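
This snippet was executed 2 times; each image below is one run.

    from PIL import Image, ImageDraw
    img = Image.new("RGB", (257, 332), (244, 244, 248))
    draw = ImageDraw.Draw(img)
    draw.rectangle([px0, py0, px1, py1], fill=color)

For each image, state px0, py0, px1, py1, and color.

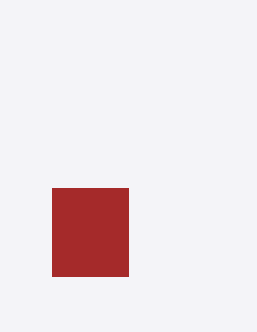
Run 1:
px0 = 52; py0 = 188; px1 = 128; py1 = 276; color = 'brown'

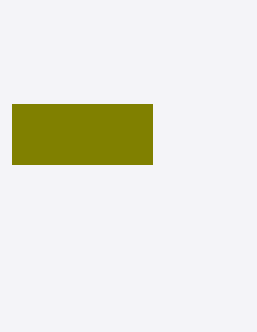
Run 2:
px0 = 12
py0 = 104
px1 = 152
py1 = 164
color = 'olive'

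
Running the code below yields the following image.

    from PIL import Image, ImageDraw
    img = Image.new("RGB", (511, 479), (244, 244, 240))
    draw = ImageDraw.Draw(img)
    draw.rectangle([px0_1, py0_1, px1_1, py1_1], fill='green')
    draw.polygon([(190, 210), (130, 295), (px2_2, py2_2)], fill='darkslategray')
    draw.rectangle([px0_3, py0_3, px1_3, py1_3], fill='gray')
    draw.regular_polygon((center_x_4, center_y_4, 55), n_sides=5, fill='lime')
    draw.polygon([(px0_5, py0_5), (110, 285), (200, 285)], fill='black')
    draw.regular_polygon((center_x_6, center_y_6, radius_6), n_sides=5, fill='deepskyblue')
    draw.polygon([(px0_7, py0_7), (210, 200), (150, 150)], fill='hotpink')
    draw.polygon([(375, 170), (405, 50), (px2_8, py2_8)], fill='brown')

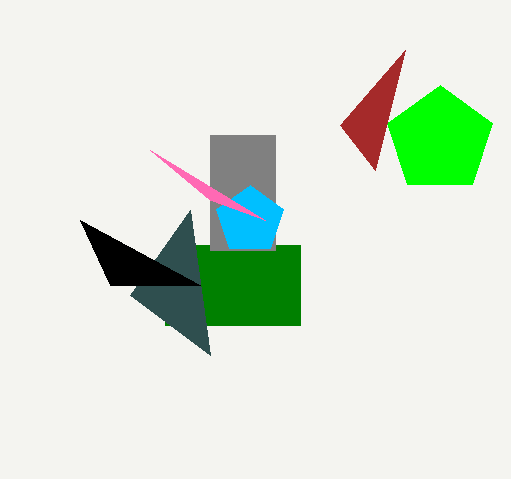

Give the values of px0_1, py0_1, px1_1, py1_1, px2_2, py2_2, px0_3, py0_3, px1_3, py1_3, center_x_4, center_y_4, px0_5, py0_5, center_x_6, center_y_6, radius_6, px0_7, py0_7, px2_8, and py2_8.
px0_1 = 165; py0_1 = 245; px1_1 = 300; py1_1 = 325; px2_2 = 210; py2_2 = 355; px0_3 = 210; py0_3 = 135; px1_3 = 275; py1_3 = 250; center_x_4 = 440; center_y_4 = 140; px0_5 = 80; py0_5 = 220; center_x_6 = 250; center_y_6 = 220; radius_6 = 35; px0_7 = 265; py0_7 = 220; px2_8 = 340; py2_8 = 125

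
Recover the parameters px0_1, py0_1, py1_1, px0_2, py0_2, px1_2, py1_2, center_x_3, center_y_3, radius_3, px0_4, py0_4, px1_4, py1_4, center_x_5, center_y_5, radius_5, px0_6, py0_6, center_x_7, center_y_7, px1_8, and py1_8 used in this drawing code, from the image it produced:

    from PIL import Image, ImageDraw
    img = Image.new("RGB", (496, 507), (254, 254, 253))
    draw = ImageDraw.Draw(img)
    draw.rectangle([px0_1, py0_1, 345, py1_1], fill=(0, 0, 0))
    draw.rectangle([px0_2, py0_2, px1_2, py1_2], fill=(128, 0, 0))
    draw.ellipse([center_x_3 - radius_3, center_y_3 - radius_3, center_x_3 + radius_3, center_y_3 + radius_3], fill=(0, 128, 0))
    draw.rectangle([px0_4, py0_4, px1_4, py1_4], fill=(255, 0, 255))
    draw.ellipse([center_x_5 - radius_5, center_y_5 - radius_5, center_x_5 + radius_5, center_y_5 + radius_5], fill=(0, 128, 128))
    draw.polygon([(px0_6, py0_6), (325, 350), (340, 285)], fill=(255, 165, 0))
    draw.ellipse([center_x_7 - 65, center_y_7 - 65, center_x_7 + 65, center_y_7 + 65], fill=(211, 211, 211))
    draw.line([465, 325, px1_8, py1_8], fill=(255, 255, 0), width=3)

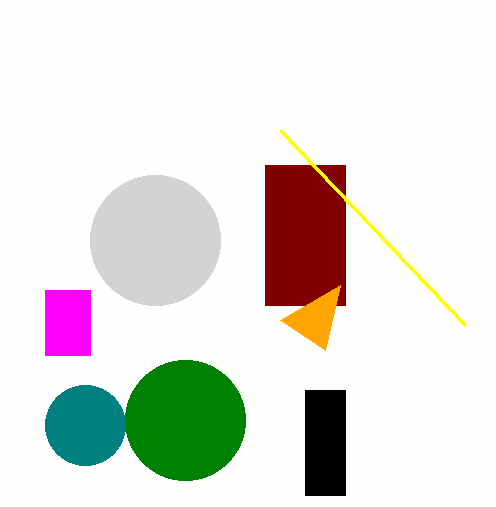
px0_1 = 305, py0_1 = 390, py1_1 = 495, px0_2 = 265, py0_2 = 165, px1_2 = 345, py1_2 = 305, center_x_3 = 185, center_y_3 = 420, radius_3 = 60, px0_4 = 45, py0_4 = 290, px1_4 = 90, py1_4 = 355, center_x_5 = 85, center_y_5 = 425, radius_5 = 40, px0_6 = 280, py0_6 = 320, center_x_7 = 155, center_y_7 = 240, px1_8 = 280, py1_8 = 130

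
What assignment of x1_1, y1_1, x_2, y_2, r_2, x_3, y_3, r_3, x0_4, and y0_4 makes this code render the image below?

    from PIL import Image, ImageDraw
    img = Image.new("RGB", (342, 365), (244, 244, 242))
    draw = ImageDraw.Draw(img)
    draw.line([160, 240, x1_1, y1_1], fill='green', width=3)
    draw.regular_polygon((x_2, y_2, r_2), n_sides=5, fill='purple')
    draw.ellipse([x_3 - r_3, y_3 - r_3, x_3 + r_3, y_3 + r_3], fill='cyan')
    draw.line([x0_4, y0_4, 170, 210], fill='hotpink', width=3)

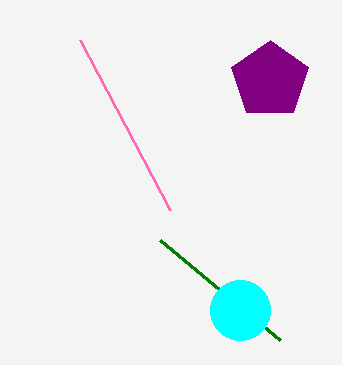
x1_1 = 280
y1_1 = 340
x_2 = 270
y_2 = 80
r_2 = 40
x_3 = 240
y_3 = 310
r_3 = 30
x0_4 = 80
y0_4 = 40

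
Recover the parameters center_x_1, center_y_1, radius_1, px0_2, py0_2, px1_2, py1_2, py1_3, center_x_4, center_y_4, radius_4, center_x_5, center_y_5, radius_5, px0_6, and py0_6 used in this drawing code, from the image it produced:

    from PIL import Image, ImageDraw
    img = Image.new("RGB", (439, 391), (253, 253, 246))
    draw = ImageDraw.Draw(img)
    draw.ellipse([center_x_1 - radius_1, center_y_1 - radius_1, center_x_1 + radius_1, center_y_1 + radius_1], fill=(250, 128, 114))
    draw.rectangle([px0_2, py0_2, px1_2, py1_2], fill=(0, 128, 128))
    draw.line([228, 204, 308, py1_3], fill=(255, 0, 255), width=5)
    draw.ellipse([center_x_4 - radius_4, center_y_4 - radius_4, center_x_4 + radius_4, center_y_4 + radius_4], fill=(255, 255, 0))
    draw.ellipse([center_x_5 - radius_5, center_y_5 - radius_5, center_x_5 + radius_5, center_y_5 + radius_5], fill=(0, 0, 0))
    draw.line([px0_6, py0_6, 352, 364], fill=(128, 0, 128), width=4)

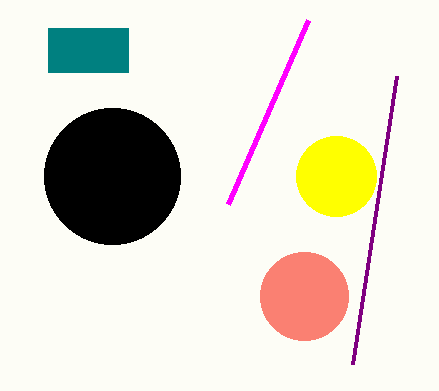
center_x_1 = 304; center_y_1 = 296; radius_1 = 44; px0_2 = 48; py0_2 = 28; px1_2 = 128; py1_2 = 72; py1_3 = 20; center_x_4 = 336; center_y_4 = 176; radius_4 = 40; center_x_5 = 112; center_y_5 = 176; radius_5 = 68; px0_6 = 396; py0_6 = 76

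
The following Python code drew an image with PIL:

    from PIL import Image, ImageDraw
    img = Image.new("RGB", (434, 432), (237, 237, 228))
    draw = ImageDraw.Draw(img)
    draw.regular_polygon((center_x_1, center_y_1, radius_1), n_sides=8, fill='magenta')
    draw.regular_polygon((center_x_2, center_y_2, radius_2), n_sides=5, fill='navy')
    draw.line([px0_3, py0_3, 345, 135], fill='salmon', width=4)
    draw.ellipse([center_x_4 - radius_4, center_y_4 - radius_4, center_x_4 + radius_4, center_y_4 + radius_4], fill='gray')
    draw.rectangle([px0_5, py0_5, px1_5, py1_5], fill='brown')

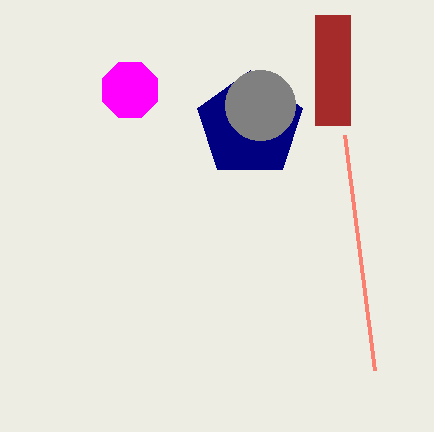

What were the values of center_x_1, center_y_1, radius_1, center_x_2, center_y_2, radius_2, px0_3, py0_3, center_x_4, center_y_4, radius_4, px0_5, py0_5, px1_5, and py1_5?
center_x_1 = 130
center_y_1 = 90
radius_1 = 30
center_x_2 = 250
center_y_2 = 125
radius_2 = 55
px0_3 = 375
py0_3 = 370
center_x_4 = 260
center_y_4 = 105
radius_4 = 35
px0_5 = 315
py0_5 = 15
px1_5 = 350
py1_5 = 125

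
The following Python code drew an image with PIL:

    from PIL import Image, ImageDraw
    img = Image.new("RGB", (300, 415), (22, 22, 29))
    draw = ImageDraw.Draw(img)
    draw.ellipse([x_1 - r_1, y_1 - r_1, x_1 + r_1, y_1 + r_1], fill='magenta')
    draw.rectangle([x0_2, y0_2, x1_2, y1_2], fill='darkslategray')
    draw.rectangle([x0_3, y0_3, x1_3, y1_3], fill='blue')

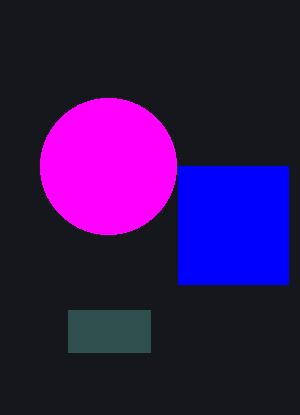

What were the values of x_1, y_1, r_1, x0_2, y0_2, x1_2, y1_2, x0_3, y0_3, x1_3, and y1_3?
x_1 = 108; y_1 = 166; r_1 = 68; x0_2 = 68; y0_2 = 310; x1_2 = 150; y1_2 = 352; x0_3 = 178; y0_3 = 166; x1_3 = 288; y1_3 = 284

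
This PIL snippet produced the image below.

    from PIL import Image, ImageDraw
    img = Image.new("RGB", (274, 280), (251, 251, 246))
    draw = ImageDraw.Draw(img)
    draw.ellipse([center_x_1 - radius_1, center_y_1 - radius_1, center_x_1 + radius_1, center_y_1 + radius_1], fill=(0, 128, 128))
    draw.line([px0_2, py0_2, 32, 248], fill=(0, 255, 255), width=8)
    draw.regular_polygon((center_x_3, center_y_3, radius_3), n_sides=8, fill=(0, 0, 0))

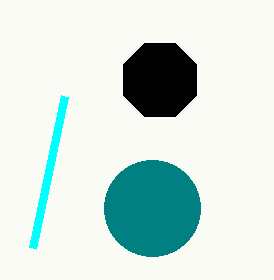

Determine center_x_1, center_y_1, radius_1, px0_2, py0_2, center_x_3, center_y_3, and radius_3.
center_x_1 = 152; center_y_1 = 208; radius_1 = 48; px0_2 = 64; py0_2 = 96; center_x_3 = 160; center_y_3 = 80; radius_3 = 40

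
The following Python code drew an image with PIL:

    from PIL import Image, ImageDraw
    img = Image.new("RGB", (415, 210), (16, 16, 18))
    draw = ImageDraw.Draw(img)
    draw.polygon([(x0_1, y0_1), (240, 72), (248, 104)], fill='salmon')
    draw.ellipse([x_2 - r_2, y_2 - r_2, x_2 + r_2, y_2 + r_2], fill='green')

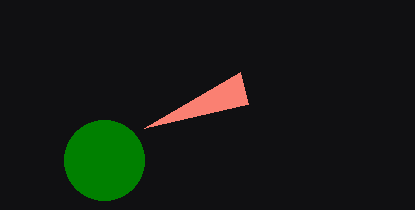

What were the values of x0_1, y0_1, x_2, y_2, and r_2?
x0_1 = 144
y0_1 = 128
x_2 = 104
y_2 = 160
r_2 = 40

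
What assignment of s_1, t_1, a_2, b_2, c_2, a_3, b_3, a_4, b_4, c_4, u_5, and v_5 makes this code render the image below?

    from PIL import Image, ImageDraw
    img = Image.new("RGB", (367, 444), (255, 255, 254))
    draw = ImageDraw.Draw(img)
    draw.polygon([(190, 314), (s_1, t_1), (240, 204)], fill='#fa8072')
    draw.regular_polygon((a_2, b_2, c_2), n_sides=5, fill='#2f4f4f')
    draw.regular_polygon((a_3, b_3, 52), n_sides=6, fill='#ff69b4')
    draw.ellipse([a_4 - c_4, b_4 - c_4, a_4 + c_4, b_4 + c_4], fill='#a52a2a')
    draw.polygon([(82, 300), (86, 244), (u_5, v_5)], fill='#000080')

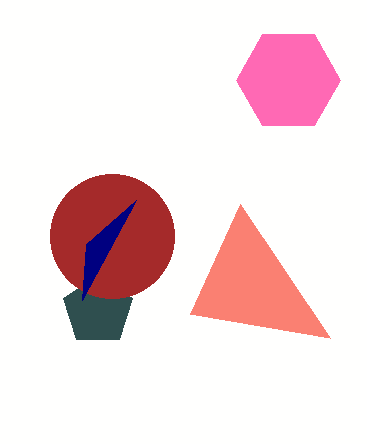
s_1 = 330, t_1 = 338, a_2 = 98, b_2 = 310, c_2 = 36, a_3 = 288, b_3 = 80, a_4 = 112, b_4 = 236, c_4 = 62, u_5 = 136, v_5 = 200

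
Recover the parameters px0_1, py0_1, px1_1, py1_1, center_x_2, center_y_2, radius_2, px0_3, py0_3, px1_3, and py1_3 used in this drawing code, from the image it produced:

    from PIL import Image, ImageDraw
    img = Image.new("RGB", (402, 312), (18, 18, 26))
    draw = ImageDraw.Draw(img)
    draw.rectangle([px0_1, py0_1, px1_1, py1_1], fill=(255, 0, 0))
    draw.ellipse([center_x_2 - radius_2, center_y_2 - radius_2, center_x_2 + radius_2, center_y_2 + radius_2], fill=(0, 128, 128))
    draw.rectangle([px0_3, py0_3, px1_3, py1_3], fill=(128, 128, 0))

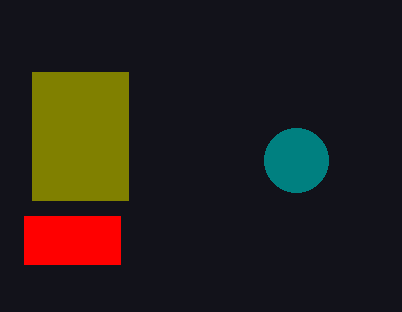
px0_1 = 24; py0_1 = 216; px1_1 = 120; py1_1 = 264; center_x_2 = 296; center_y_2 = 160; radius_2 = 32; px0_3 = 32; py0_3 = 72; px1_3 = 128; py1_3 = 200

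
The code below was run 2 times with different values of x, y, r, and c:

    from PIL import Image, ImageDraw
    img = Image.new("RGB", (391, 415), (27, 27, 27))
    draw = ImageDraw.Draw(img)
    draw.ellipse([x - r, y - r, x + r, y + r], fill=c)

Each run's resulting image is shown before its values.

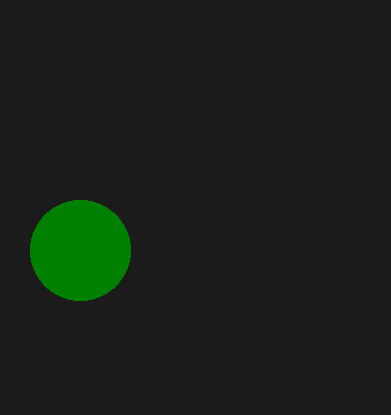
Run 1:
x = 80; y = 250; r = 50; c = 'green'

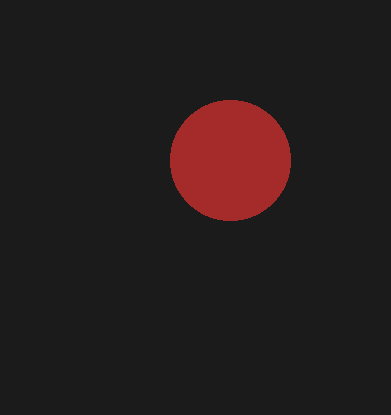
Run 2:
x = 230
y = 160
r = 60
c = 'brown'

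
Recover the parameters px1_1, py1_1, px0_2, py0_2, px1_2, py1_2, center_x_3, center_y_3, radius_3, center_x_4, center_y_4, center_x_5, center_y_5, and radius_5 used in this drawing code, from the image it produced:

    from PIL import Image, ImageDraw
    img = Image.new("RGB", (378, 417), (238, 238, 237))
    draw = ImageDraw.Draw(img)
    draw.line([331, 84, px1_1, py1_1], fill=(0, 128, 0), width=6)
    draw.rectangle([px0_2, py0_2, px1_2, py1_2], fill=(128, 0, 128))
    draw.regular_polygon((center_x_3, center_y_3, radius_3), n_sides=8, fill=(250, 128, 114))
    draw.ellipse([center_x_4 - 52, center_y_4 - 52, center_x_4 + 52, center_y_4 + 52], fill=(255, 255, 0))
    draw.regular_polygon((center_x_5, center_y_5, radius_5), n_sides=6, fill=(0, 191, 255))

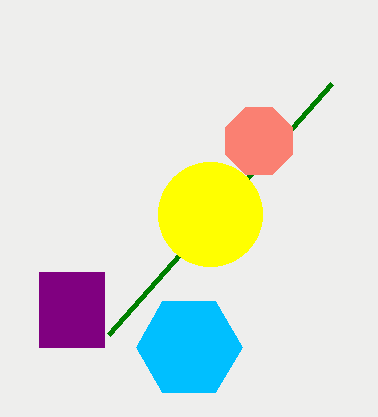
px1_1 = 108
py1_1 = 335
px0_2 = 39
py0_2 = 272
px1_2 = 104
py1_2 = 347
center_x_3 = 259
center_y_3 = 141
radius_3 = 36
center_x_4 = 210
center_y_4 = 214
center_x_5 = 189
center_y_5 = 347
radius_5 = 53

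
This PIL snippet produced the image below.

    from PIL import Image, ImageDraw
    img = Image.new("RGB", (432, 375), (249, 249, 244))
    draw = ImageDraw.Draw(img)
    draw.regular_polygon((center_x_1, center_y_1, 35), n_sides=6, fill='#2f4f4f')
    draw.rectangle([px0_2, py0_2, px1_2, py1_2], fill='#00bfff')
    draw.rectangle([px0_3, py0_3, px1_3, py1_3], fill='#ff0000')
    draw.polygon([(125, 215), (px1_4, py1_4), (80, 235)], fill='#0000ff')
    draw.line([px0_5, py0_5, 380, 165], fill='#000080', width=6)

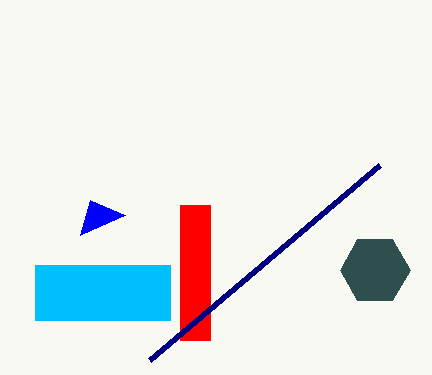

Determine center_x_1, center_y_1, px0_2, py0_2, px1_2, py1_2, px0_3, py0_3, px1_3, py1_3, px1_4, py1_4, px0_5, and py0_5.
center_x_1 = 375; center_y_1 = 270; px0_2 = 35; py0_2 = 265; px1_2 = 170; py1_2 = 320; px0_3 = 180; py0_3 = 205; px1_3 = 210; py1_3 = 340; px1_4 = 90; py1_4 = 200; px0_5 = 150; py0_5 = 360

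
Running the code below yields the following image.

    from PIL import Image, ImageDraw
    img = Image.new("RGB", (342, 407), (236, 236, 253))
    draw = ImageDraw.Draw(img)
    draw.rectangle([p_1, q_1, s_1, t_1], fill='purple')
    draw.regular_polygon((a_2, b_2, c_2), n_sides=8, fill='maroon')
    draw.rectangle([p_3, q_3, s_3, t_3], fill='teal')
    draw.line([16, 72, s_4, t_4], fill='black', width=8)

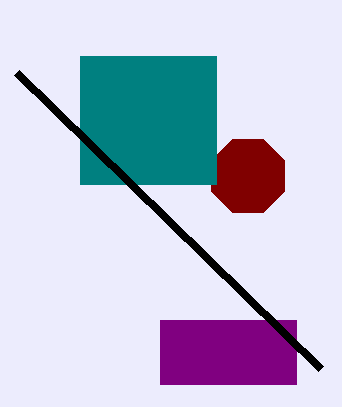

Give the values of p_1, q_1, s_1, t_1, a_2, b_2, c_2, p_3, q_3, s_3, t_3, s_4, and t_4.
p_1 = 160, q_1 = 320, s_1 = 296, t_1 = 384, a_2 = 248, b_2 = 176, c_2 = 40, p_3 = 80, q_3 = 56, s_3 = 216, t_3 = 184, s_4 = 320, t_4 = 368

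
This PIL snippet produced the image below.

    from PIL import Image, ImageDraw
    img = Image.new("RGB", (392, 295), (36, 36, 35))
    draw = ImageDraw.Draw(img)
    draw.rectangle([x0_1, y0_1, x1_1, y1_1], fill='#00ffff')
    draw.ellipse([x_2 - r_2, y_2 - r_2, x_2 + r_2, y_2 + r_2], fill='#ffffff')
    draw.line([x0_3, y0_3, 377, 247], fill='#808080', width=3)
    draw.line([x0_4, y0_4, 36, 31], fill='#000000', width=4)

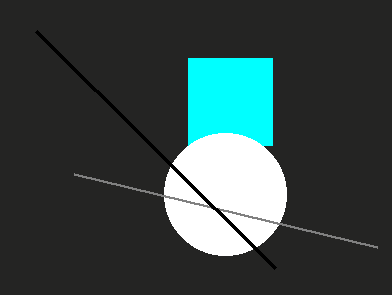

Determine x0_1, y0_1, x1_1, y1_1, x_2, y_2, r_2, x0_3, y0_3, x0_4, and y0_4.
x0_1 = 188; y0_1 = 58; x1_1 = 272; y1_1 = 145; x_2 = 225; y_2 = 194; r_2 = 61; x0_3 = 74; y0_3 = 174; x0_4 = 275; y0_4 = 268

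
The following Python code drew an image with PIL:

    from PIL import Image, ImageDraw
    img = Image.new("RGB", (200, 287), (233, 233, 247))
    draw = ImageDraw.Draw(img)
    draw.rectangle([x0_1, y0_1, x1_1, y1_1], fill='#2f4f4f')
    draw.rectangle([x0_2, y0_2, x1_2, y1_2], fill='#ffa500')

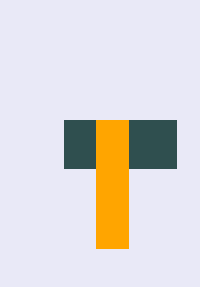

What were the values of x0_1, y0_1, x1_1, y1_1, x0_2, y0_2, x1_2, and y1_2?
x0_1 = 64
y0_1 = 120
x1_1 = 176
y1_1 = 168
x0_2 = 96
y0_2 = 120
x1_2 = 128
y1_2 = 248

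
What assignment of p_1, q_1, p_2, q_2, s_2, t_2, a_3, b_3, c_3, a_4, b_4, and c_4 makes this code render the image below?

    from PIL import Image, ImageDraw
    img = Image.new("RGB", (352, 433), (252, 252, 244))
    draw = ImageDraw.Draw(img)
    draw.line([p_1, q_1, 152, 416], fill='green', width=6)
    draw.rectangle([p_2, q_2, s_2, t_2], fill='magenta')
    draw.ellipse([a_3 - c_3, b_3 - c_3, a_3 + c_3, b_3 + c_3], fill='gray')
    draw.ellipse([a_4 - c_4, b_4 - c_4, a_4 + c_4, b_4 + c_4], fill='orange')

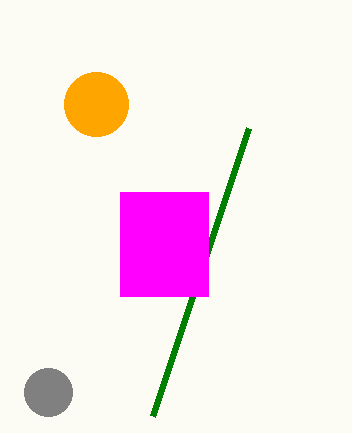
p_1 = 248, q_1 = 128, p_2 = 120, q_2 = 192, s_2 = 208, t_2 = 296, a_3 = 48, b_3 = 392, c_3 = 24, a_4 = 96, b_4 = 104, c_4 = 32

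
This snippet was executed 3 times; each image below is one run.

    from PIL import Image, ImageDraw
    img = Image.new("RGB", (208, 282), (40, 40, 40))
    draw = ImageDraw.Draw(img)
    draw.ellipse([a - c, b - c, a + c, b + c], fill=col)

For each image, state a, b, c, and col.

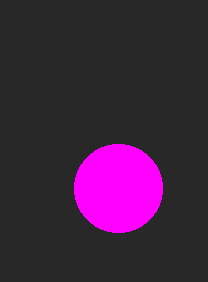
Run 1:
a = 118, b = 188, c = 44, col = 'magenta'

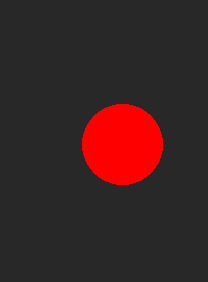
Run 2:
a = 122, b = 144, c = 40, col = 'red'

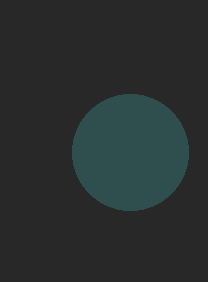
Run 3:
a = 130, b = 152, c = 58, col = 'darkslategray'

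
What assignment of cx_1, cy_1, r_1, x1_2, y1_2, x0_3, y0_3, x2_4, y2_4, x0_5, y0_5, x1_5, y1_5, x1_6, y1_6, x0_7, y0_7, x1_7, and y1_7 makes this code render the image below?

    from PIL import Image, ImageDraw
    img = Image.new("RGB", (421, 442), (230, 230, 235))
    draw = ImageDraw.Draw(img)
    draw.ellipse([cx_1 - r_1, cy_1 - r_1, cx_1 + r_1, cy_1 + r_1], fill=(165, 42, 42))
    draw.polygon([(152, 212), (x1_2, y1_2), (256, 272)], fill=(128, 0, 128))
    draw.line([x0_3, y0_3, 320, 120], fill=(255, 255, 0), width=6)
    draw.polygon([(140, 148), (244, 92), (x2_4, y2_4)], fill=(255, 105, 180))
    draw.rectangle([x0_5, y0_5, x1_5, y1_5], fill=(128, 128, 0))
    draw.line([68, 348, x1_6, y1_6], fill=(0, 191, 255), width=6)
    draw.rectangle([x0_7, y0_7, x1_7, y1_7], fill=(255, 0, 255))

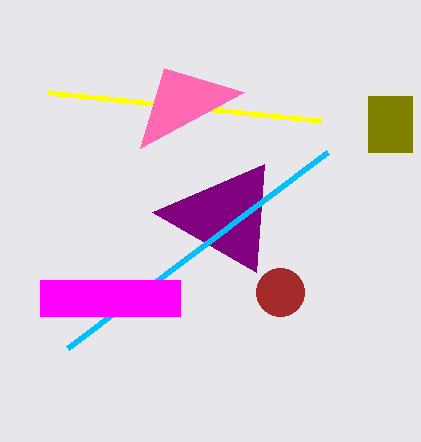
cx_1 = 280, cy_1 = 292, r_1 = 24, x1_2 = 264, y1_2 = 164, x0_3 = 48, y0_3 = 92, x2_4 = 164, y2_4 = 68, x0_5 = 368, y0_5 = 96, x1_5 = 412, y1_5 = 152, x1_6 = 328, y1_6 = 152, x0_7 = 40, y0_7 = 280, x1_7 = 180, y1_7 = 316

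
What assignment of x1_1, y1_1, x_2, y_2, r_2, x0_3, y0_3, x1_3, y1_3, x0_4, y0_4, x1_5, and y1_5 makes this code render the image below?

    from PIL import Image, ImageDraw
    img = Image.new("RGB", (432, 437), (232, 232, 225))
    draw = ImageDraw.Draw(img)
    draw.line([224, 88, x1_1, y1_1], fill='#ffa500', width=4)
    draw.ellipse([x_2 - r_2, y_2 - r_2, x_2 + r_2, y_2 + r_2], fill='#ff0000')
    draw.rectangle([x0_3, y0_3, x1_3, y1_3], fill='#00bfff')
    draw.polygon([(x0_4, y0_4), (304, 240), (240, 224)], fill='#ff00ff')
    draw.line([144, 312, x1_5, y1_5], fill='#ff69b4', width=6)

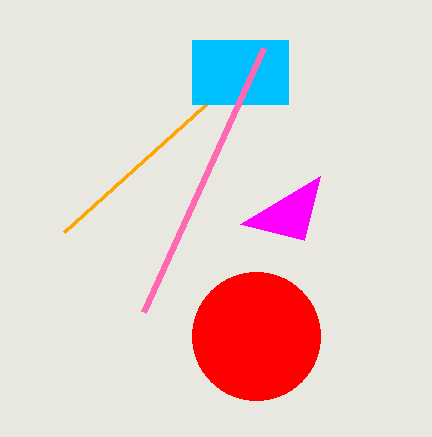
x1_1 = 64, y1_1 = 232, x_2 = 256, y_2 = 336, r_2 = 64, x0_3 = 192, y0_3 = 40, x1_3 = 288, y1_3 = 104, x0_4 = 320, y0_4 = 176, x1_5 = 264, y1_5 = 48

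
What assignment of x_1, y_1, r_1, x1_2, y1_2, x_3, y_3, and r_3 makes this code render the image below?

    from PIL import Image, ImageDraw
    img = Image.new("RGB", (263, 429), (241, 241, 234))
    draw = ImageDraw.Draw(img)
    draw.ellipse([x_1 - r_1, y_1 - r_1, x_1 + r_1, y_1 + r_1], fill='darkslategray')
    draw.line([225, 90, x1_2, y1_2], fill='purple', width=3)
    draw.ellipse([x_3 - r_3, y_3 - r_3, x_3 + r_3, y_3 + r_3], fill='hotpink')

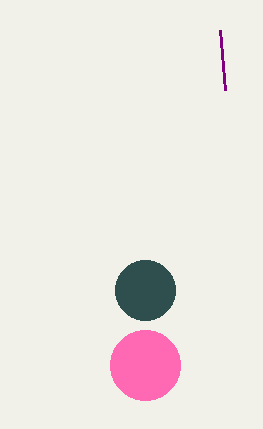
x_1 = 145
y_1 = 290
r_1 = 30
x1_2 = 220
y1_2 = 30
x_3 = 145
y_3 = 365
r_3 = 35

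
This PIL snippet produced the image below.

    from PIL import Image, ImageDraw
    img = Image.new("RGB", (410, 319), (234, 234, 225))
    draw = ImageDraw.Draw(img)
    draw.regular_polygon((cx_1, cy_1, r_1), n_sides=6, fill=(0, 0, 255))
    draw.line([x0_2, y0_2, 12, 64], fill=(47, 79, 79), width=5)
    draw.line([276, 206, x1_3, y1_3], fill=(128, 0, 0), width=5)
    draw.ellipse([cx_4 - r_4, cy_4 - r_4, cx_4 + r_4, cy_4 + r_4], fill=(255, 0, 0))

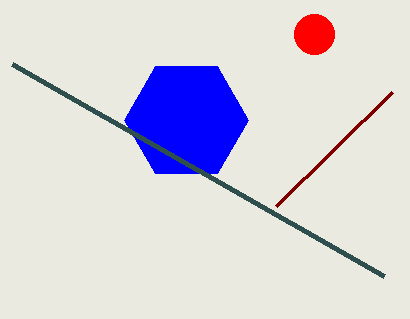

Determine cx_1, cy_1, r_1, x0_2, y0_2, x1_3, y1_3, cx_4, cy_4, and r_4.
cx_1 = 186, cy_1 = 120, r_1 = 62, x0_2 = 384, y0_2 = 276, x1_3 = 392, y1_3 = 92, cx_4 = 314, cy_4 = 34, r_4 = 20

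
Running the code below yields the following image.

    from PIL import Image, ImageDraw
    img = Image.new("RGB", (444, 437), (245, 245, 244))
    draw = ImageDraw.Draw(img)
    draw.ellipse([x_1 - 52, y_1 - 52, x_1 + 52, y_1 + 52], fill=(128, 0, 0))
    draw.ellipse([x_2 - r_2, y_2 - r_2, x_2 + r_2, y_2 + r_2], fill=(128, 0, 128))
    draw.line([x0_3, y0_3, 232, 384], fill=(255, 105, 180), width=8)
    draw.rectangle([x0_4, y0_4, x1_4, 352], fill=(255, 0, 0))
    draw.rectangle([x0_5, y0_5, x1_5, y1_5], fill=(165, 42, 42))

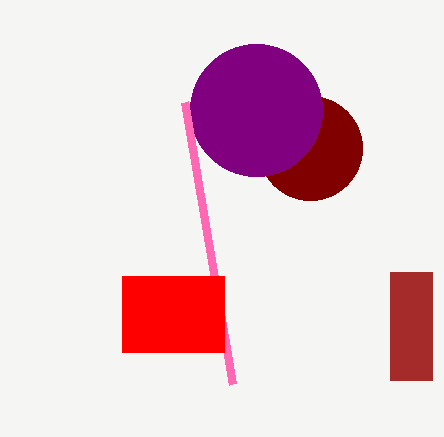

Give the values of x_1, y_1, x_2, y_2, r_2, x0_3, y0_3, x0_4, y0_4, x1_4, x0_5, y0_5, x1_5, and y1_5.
x_1 = 310
y_1 = 148
x_2 = 256
y_2 = 110
r_2 = 66
x0_3 = 184
y0_3 = 102
x0_4 = 122
y0_4 = 276
x1_4 = 224
x0_5 = 390
y0_5 = 272
x1_5 = 432
y1_5 = 380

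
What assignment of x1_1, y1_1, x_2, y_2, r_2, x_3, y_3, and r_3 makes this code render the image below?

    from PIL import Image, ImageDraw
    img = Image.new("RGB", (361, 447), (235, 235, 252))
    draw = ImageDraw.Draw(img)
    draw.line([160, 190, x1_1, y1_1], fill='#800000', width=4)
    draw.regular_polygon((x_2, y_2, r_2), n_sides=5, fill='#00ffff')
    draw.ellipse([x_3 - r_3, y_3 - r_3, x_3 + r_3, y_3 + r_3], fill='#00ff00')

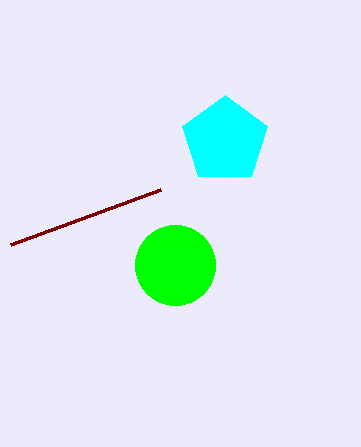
x1_1 = 10; y1_1 = 245; x_2 = 225; y_2 = 140; r_2 = 45; x_3 = 175; y_3 = 265; r_3 = 40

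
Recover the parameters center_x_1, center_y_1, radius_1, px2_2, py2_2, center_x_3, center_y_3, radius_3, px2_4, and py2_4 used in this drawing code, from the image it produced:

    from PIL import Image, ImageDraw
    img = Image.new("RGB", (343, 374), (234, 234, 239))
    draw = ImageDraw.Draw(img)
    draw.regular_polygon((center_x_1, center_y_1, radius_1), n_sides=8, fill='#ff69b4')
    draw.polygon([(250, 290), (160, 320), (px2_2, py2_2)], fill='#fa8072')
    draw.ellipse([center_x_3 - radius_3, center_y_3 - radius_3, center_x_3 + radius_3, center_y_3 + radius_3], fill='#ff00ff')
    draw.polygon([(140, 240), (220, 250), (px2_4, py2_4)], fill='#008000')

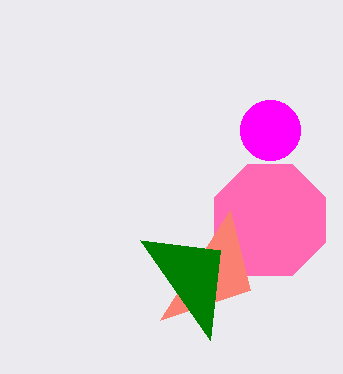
center_x_1 = 270; center_y_1 = 220; radius_1 = 60; px2_2 = 230; py2_2 = 210; center_x_3 = 270; center_y_3 = 130; radius_3 = 30; px2_4 = 210; py2_4 = 340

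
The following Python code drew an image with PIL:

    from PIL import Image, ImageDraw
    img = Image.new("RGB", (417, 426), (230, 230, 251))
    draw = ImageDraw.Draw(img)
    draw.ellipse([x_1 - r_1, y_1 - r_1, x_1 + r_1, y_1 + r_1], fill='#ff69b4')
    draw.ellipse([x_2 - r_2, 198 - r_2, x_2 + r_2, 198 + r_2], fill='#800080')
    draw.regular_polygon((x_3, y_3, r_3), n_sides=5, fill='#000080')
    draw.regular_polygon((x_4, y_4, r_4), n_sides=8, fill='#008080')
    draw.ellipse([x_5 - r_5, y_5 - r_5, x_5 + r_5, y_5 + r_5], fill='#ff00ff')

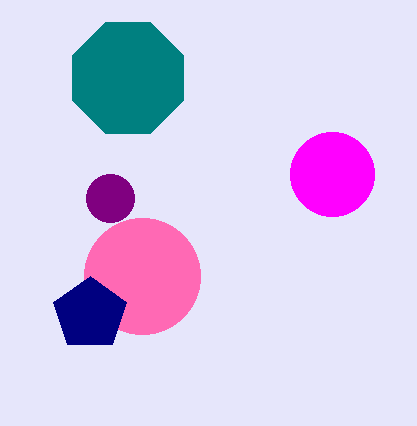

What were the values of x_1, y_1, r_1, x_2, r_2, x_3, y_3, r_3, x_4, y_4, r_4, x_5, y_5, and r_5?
x_1 = 142
y_1 = 276
r_1 = 58
x_2 = 110
r_2 = 24
x_3 = 90
y_3 = 314
r_3 = 38
x_4 = 128
y_4 = 78
r_4 = 60
x_5 = 332
y_5 = 174
r_5 = 42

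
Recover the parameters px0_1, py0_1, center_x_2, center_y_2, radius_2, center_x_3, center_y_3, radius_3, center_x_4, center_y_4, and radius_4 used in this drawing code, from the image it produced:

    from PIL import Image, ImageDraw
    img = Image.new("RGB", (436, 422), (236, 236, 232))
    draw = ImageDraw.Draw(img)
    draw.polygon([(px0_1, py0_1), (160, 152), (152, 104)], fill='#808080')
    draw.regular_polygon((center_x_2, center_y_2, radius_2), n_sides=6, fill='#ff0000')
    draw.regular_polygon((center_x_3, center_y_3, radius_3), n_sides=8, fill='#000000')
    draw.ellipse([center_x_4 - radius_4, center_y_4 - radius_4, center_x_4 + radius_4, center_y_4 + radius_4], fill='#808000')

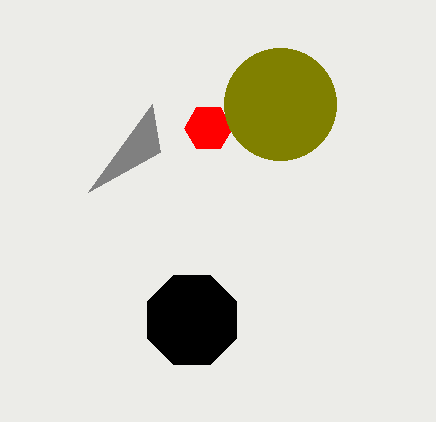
px0_1 = 88
py0_1 = 192
center_x_2 = 208
center_y_2 = 128
radius_2 = 24
center_x_3 = 192
center_y_3 = 320
radius_3 = 48
center_x_4 = 280
center_y_4 = 104
radius_4 = 56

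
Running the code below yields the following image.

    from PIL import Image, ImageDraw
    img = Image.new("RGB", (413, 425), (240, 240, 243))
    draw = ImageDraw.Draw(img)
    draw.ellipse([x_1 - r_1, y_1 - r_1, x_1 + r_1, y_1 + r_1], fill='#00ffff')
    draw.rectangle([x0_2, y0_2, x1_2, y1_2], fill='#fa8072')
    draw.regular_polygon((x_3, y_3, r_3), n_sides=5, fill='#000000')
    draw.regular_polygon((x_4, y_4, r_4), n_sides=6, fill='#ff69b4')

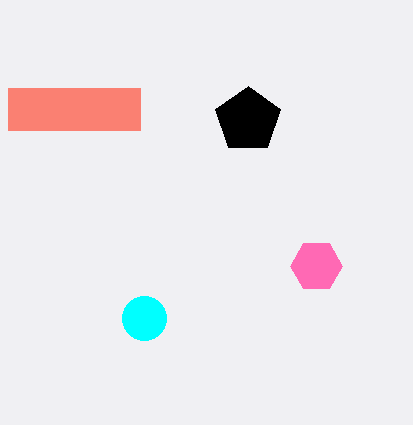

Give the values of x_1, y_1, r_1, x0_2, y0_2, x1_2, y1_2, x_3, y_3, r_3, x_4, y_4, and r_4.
x_1 = 144
y_1 = 318
r_1 = 22
x0_2 = 8
y0_2 = 88
x1_2 = 140
y1_2 = 130
x_3 = 248
y_3 = 120
r_3 = 34
x_4 = 316
y_4 = 266
r_4 = 26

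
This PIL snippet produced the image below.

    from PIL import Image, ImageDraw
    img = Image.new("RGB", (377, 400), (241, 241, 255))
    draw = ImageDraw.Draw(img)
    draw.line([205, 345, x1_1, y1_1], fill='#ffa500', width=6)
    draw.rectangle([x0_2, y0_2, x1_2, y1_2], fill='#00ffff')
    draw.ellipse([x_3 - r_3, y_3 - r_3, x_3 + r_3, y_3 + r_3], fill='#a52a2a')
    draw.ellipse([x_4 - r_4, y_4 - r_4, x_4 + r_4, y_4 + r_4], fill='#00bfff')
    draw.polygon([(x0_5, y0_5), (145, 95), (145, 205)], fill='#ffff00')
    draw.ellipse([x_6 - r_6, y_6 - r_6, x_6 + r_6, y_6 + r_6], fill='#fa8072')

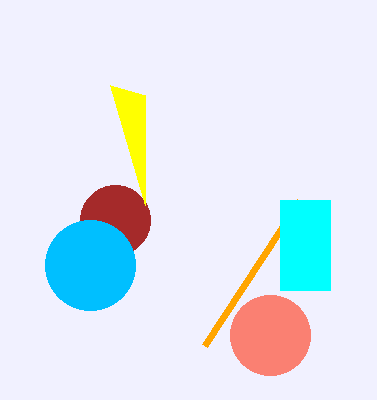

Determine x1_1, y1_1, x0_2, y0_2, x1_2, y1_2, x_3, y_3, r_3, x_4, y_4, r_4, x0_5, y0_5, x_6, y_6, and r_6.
x1_1 = 300
y1_1 = 200
x0_2 = 280
y0_2 = 200
x1_2 = 330
y1_2 = 290
x_3 = 115
y_3 = 220
r_3 = 35
x_4 = 90
y_4 = 265
r_4 = 45
x0_5 = 110
y0_5 = 85
x_6 = 270
y_6 = 335
r_6 = 40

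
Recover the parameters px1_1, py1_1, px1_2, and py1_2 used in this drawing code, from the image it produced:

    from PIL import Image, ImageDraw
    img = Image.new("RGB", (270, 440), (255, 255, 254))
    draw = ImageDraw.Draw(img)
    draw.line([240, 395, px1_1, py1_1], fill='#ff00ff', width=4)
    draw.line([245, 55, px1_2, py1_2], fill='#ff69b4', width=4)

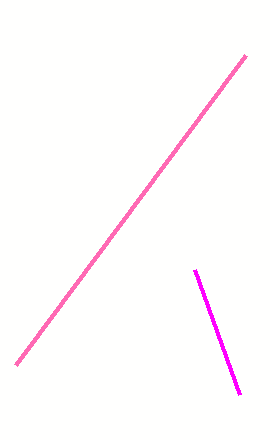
px1_1 = 195, py1_1 = 270, px1_2 = 15, py1_2 = 365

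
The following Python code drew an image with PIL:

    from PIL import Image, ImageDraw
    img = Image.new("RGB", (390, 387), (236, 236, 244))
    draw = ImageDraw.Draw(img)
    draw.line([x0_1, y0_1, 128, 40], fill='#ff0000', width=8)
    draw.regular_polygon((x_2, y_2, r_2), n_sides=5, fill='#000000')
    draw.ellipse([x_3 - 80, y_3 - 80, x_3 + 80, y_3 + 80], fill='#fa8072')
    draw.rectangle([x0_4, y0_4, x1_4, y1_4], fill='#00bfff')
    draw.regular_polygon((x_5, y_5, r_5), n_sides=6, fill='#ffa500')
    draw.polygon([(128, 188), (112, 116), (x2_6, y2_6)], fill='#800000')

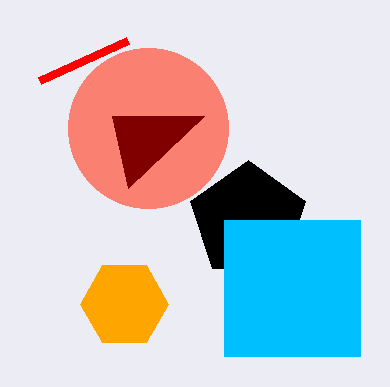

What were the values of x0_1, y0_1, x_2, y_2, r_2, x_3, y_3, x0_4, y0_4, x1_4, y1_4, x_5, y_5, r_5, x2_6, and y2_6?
x0_1 = 40; y0_1 = 80; x_2 = 248; y_2 = 220; r_2 = 60; x_3 = 148; y_3 = 128; x0_4 = 224; y0_4 = 220; x1_4 = 360; y1_4 = 356; x_5 = 124; y_5 = 304; r_5 = 44; x2_6 = 204; y2_6 = 116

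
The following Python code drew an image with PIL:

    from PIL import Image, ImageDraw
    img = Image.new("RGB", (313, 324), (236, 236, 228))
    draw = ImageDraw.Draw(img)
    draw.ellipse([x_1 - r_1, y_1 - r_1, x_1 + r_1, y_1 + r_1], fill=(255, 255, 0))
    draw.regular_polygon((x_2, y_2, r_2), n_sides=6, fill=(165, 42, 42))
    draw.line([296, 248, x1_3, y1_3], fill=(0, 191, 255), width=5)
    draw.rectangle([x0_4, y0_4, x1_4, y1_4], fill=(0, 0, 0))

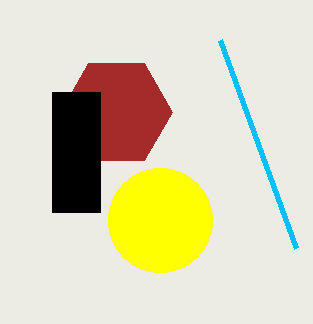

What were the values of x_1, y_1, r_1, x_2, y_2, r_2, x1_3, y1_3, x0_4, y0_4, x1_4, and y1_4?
x_1 = 160
y_1 = 220
r_1 = 52
x_2 = 116
y_2 = 112
r_2 = 56
x1_3 = 220
y1_3 = 40
x0_4 = 52
y0_4 = 92
x1_4 = 100
y1_4 = 212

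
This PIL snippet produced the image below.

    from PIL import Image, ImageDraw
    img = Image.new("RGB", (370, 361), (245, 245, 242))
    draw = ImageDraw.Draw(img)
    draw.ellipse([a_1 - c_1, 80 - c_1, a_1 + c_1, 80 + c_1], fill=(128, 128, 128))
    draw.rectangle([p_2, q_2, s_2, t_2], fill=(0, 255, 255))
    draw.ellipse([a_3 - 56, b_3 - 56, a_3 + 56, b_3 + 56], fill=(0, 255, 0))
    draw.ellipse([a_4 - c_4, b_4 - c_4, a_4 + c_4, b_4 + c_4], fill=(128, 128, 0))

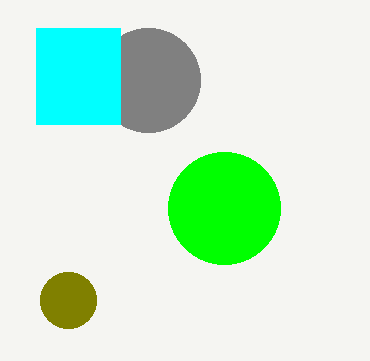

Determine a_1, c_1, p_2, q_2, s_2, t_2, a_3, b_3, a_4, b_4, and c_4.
a_1 = 148; c_1 = 52; p_2 = 36; q_2 = 28; s_2 = 120; t_2 = 124; a_3 = 224; b_3 = 208; a_4 = 68; b_4 = 300; c_4 = 28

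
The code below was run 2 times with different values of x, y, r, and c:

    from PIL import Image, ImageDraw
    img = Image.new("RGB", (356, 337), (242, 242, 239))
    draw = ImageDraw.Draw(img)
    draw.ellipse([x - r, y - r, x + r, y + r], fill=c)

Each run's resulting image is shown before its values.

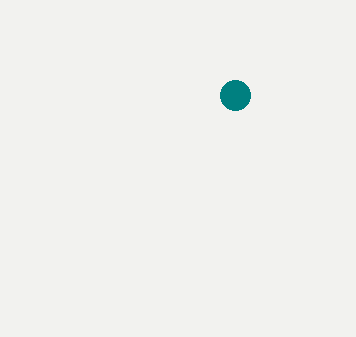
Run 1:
x = 235
y = 95
r = 15
c = 'teal'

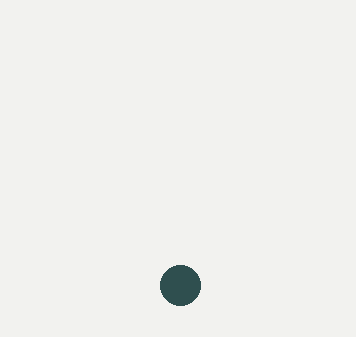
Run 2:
x = 180, y = 285, r = 20, c = 'darkslategray'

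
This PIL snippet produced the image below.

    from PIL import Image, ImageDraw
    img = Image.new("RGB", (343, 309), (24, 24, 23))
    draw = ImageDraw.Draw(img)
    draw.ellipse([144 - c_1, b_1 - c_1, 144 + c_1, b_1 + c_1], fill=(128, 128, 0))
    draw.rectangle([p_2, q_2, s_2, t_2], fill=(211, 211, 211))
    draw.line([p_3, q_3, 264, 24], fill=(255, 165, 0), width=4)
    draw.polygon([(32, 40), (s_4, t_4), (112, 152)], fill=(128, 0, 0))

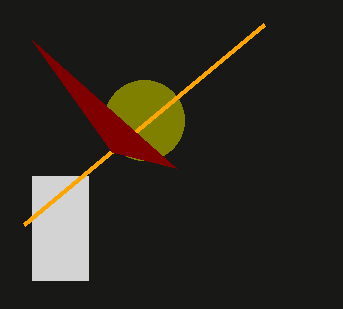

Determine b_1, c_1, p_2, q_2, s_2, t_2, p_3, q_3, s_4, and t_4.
b_1 = 120
c_1 = 40
p_2 = 32
q_2 = 176
s_2 = 88
t_2 = 280
p_3 = 24
q_3 = 224
s_4 = 176
t_4 = 168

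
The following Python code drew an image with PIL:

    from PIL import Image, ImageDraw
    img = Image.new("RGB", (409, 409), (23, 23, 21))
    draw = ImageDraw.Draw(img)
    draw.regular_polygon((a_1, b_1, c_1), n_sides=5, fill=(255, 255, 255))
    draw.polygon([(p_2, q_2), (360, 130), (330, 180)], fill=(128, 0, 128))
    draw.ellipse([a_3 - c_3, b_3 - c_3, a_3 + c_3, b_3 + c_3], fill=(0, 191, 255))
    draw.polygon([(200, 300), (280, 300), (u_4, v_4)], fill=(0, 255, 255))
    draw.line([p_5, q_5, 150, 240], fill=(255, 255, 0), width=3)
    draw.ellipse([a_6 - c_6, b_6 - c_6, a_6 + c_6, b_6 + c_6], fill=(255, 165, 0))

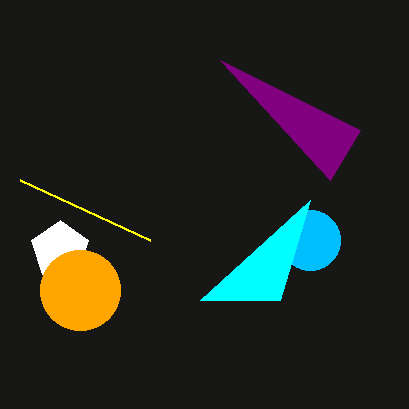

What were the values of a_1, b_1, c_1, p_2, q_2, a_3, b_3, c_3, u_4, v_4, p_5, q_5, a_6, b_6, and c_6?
a_1 = 60, b_1 = 250, c_1 = 30, p_2 = 220, q_2 = 60, a_3 = 310, b_3 = 240, c_3 = 30, u_4 = 310, v_4 = 200, p_5 = 20, q_5 = 180, a_6 = 80, b_6 = 290, c_6 = 40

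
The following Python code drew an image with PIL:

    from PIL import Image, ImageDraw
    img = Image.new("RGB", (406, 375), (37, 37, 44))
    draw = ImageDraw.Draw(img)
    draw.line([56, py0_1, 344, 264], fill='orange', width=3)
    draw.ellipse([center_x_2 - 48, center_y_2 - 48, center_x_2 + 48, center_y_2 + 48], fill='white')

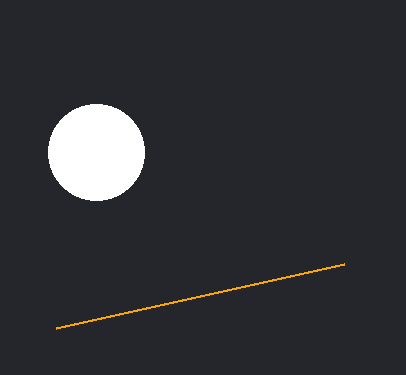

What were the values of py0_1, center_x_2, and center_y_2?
py0_1 = 328, center_x_2 = 96, center_y_2 = 152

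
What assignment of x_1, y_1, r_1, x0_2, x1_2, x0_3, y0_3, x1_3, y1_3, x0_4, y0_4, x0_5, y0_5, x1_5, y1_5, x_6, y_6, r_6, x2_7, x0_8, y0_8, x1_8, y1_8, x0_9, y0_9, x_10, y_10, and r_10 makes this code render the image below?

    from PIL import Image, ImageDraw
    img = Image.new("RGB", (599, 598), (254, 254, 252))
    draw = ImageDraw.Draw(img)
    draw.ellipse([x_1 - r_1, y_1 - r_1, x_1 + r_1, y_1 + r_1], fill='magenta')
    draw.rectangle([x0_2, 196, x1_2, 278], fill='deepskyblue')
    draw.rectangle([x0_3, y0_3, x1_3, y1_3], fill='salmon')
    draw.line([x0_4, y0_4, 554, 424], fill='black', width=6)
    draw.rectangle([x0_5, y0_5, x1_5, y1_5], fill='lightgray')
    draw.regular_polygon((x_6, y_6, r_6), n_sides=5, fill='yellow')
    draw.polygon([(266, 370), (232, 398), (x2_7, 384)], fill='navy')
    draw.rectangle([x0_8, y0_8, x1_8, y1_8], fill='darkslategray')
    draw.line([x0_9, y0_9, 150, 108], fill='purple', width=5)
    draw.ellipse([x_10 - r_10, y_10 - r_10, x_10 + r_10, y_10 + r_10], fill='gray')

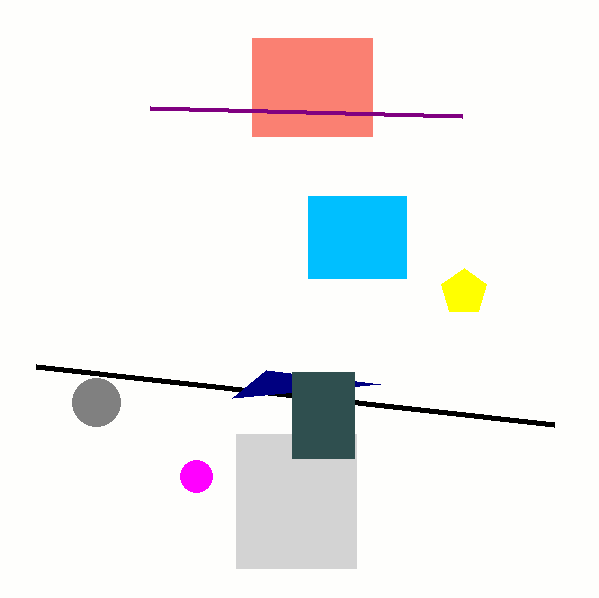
x_1 = 196, y_1 = 476, r_1 = 16, x0_2 = 308, x1_2 = 406, x0_3 = 252, y0_3 = 38, x1_3 = 372, y1_3 = 136, x0_4 = 36, y0_4 = 366, x0_5 = 236, y0_5 = 434, x1_5 = 356, y1_5 = 568, x_6 = 464, y_6 = 292, r_6 = 24, x2_7 = 380, x0_8 = 292, y0_8 = 372, x1_8 = 354, y1_8 = 458, x0_9 = 462, y0_9 = 116, x_10 = 96, y_10 = 402, r_10 = 24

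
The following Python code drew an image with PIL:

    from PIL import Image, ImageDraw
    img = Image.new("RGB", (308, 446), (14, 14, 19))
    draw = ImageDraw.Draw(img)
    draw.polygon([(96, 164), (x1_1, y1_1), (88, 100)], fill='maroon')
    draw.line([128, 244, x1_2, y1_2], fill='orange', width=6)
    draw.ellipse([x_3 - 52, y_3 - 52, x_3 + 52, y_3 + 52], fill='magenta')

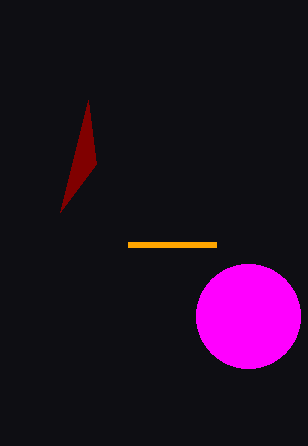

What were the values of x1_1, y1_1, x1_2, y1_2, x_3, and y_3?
x1_1 = 60
y1_1 = 212
x1_2 = 216
y1_2 = 244
x_3 = 248
y_3 = 316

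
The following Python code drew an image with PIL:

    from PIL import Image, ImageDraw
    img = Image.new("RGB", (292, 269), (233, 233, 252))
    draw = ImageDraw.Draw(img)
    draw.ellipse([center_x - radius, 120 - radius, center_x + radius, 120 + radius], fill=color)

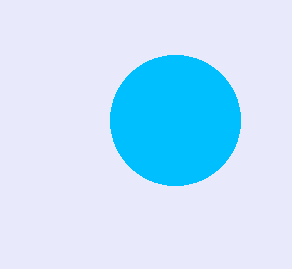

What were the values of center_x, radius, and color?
center_x = 175, radius = 65, color = 'deepskyblue'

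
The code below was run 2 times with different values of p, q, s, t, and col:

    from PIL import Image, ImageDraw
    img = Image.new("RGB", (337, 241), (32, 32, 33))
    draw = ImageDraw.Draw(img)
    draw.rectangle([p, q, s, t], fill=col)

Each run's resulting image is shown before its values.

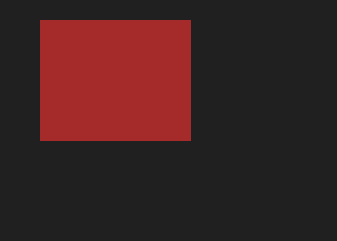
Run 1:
p = 40, q = 20, s = 190, t = 140, col = 'brown'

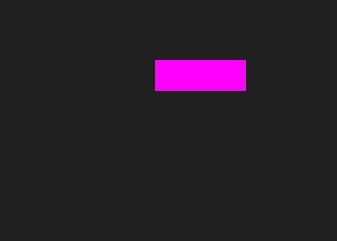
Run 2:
p = 155, q = 60, s = 245, t = 90, col = 'magenta'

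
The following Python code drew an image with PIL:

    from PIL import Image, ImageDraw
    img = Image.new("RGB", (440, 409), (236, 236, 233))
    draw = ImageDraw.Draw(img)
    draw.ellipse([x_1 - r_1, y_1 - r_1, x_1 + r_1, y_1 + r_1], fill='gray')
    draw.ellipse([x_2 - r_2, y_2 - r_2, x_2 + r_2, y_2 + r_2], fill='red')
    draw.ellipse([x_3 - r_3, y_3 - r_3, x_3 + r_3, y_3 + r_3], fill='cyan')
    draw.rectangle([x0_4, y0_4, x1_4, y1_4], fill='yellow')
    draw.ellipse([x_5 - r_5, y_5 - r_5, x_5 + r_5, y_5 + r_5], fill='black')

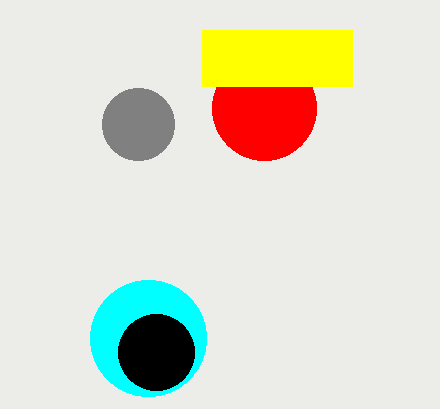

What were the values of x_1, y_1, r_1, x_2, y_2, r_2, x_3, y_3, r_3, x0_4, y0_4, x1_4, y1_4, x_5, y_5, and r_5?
x_1 = 138; y_1 = 124; r_1 = 36; x_2 = 264; y_2 = 108; r_2 = 52; x_3 = 148; y_3 = 338; r_3 = 58; x0_4 = 202; y0_4 = 30; x1_4 = 352; y1_4 = 86; x_5 = 156; y_5 = 352; r_5 = 38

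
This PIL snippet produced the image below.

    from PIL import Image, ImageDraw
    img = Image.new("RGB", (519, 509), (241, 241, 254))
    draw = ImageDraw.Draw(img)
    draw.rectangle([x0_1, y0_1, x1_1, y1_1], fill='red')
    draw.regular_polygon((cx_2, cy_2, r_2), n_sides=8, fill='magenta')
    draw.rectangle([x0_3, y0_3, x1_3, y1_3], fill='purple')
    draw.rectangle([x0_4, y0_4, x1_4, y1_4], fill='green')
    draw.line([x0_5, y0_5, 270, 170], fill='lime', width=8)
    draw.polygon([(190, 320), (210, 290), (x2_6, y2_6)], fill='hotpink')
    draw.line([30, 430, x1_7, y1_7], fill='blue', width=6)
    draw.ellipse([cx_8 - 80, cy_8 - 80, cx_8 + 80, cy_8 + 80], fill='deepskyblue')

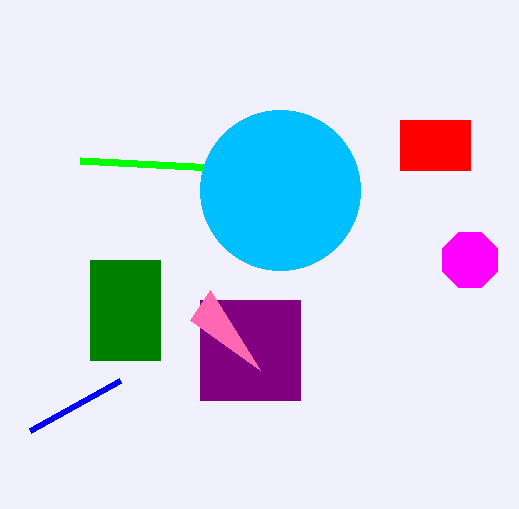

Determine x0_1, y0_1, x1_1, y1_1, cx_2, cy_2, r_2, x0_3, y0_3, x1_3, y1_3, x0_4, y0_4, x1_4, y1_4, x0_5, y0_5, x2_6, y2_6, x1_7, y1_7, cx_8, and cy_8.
x0_1 = 400
y0_1 = 120
x1_1 = 470
y1_1 = 170
cx_2 = 470
cy_2 = 260
r_2 = 30
x0_3 = 200
y0_3 = 300
x1_3 = 300
y1_3 = 400
x0_4 = 90
y0_4 = 260
x1_4 = 160
y1_4 = 360
x0_5 = 80
y0_5 = 160
x2_6 = 260
y2_6 = 370
x1_7 = 120
y1_7 = 380
cx_8 = 280
cy_8 = 190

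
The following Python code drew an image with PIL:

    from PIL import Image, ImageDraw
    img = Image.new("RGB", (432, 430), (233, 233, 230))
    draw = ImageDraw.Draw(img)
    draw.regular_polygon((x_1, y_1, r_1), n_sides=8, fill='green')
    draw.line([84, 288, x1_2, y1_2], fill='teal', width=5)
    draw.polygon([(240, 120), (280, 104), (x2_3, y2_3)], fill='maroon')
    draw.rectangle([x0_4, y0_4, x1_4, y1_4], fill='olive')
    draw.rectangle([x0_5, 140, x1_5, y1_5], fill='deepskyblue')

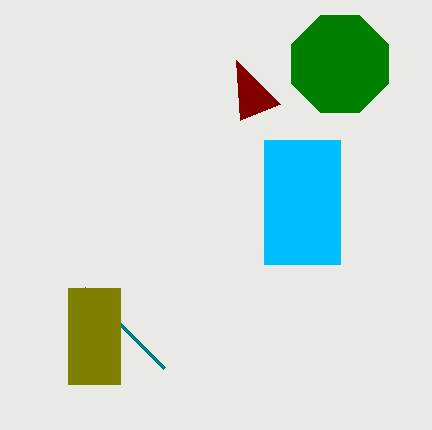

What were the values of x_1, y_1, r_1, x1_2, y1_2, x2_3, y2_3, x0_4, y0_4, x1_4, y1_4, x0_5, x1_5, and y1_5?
x_1 = 340; y_1 = 64; r_1 = 52; x1_2 = 164; y1_2 = 368; x2_3 = 236; y2_3 = 60; x0_4 = 68; y0_4 = 288; x1_4 = 120; y1_4 = 384; x0_5 = 264; x1_5 = 340; y1_5 = 264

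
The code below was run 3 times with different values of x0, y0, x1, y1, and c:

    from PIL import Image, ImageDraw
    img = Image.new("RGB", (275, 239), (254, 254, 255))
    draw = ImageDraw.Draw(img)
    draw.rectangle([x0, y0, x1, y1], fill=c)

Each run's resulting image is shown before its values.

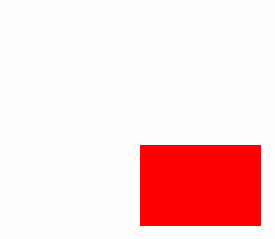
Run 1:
x0 = 140; y0 = 145; x1 = 260; y1 = 225; c = 'red'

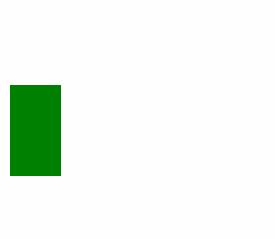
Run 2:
x0 = 10, y0 = 85, x1 = 60, y1 = 175, c = 'green'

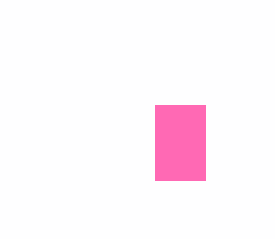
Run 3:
x0 = 155
y0 = 105
x1 = 205
y1 = 180
c = 'hotpink'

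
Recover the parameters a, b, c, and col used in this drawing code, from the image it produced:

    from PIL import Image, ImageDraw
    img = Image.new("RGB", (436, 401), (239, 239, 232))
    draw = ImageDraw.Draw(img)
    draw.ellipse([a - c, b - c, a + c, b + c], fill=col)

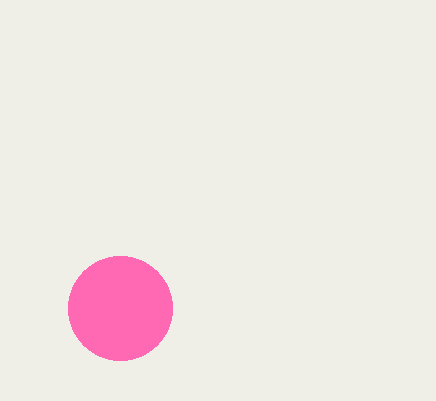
a = 120
b = 308
c = 52
col = 'hotpink'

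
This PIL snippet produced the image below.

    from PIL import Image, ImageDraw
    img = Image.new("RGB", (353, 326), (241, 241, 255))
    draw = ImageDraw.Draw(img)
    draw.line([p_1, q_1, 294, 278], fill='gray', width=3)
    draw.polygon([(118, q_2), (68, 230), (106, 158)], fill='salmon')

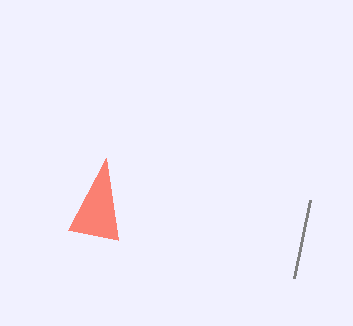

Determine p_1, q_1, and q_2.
p_1 = 310
q_1 = 200
q_2 = 240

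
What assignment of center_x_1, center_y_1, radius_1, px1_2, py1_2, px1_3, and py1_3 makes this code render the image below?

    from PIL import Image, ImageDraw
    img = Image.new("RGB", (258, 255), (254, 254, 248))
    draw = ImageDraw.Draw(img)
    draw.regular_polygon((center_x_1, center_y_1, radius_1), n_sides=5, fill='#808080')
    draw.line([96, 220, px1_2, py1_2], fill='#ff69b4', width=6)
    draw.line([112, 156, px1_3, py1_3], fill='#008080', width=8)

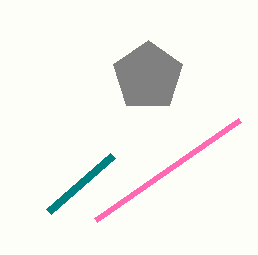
center_x_1 = 148
center_y_1 = 76
radius_1 = 36
px1_2 = 240
py1_2 = 120
px1_3 = 48
py1_3 = 212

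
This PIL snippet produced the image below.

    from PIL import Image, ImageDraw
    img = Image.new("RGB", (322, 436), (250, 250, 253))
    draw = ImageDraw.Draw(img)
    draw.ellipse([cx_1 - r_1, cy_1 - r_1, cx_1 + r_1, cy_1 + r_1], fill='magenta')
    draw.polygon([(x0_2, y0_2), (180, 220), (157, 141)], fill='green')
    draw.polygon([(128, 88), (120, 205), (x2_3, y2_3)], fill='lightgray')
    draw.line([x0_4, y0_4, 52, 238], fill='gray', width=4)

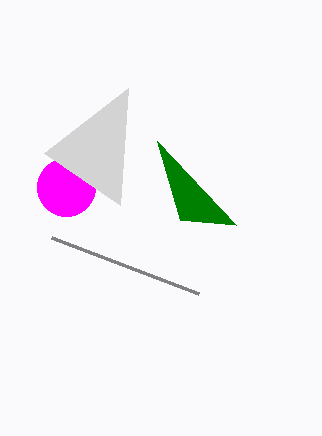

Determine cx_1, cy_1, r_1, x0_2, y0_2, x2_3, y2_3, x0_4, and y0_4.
cx_1 = 66
cy_1 = 187
r_1 = 29
x0_2 = 236
y0_2 = 225
x2_3 = 44
y2_3 = 153
x0_4 = 199
y0_4 = 294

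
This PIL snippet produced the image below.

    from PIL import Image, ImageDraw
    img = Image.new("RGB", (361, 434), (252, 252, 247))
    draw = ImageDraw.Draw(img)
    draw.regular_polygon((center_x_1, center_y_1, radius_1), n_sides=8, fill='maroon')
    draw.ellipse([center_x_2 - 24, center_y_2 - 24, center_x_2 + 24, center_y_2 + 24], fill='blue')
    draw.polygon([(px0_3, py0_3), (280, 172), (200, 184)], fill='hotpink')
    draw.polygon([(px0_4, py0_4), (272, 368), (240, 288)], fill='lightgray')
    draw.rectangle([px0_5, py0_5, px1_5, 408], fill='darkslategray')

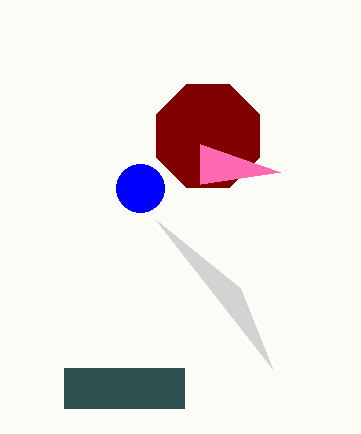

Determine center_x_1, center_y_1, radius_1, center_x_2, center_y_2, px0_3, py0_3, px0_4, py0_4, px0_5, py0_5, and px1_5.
center_x_1 = 208; center_y_1 = 136; radius_1 = 56; center_x_2 = 140; center_y_2 = 188; px0_3 = 200; py0_3 = 144; px0_4 = 156; py0_4 = 220; px0_5 = 64; py0_5 = 368; px1_5 = 184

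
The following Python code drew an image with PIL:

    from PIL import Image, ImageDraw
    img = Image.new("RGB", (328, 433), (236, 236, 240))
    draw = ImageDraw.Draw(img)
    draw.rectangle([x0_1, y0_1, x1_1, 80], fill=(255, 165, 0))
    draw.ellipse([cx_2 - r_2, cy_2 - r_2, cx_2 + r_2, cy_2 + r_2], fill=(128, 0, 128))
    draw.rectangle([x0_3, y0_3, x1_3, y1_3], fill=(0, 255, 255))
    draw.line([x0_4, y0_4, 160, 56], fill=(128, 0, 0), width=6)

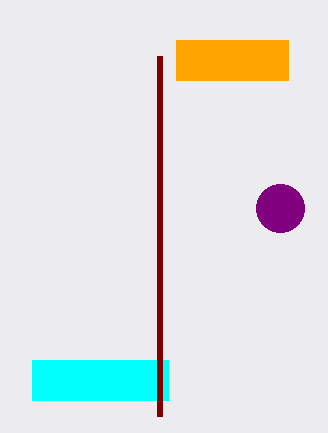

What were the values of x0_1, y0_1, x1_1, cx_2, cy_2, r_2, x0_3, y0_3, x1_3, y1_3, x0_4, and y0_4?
x0_1 = 176; y0_1 = 40; x1_1 = 288; cx_2 = 280; cy_2 = 208; r_2 = 24; x0_3 = 32; y0_3 = 360; x1_3 = 168; y1_3 = 400; x0_4 = 160; y0_4 = 416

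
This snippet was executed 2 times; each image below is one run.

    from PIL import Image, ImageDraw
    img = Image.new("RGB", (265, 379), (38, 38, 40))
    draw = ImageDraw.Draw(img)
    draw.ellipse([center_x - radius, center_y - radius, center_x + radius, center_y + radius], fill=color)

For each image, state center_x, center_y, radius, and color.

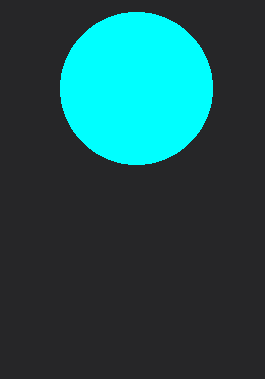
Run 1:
center_x = 136
center_y = 88
radius = 76
color = 'cyan'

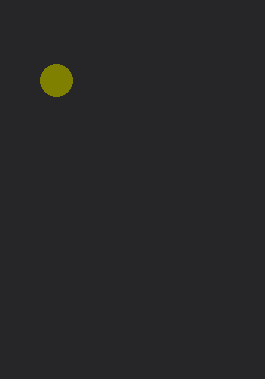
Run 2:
center_x = 56
center_y = 80
radius = 16
color = 'olive'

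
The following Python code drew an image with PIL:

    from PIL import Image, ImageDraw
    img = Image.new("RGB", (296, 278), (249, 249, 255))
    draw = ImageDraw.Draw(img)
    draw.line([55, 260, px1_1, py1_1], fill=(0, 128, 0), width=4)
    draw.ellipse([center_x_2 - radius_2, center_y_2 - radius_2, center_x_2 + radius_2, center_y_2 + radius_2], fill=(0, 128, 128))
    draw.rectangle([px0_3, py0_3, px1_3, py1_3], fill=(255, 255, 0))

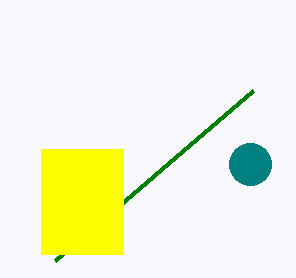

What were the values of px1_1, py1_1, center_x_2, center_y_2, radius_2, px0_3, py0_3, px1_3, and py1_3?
px1_1 = 253
py1_1 = 90
center_x_2 = 250
center_y_2 = 164
radius_2 = 21
px0_3 = 41
py0_3 = 149
px1_3 = 123
py1_3 = 254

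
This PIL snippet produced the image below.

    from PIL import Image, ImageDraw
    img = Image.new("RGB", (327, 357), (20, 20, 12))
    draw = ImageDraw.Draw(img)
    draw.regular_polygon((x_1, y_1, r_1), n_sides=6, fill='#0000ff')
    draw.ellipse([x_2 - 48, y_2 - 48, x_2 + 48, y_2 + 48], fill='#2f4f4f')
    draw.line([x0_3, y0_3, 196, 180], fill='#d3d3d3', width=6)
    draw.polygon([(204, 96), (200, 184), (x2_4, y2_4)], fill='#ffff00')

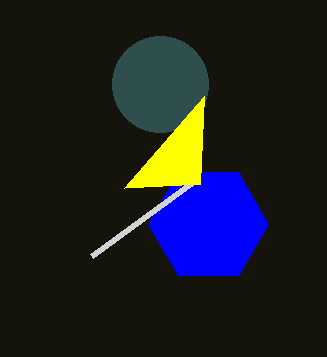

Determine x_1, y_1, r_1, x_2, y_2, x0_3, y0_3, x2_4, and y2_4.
x_1 = 208; y_1 = 224; r_1 = 60; x_2 = 160; y_2 = 84; x0_3 = 92; y0_3 = 256; x2_4 = 124; y2_4 = 188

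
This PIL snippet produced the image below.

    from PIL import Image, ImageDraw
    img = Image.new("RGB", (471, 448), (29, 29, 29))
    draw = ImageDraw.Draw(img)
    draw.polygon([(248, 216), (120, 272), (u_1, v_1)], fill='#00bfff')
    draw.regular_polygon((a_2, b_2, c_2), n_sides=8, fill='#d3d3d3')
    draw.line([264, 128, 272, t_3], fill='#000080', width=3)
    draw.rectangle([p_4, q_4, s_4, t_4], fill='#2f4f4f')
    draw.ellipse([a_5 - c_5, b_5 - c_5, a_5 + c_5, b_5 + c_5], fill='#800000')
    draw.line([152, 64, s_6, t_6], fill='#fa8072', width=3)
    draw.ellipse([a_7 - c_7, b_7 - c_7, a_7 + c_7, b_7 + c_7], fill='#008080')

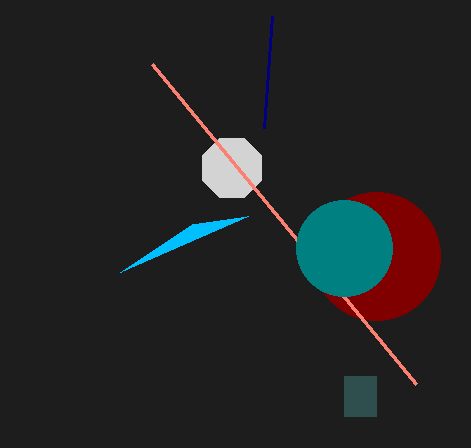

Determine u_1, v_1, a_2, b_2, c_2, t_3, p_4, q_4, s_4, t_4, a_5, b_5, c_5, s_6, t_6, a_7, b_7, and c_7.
u_1 = 192; v_1 = 224; a_2 = 232; b_2 = 168; c_2 = 32; t_3 = 16; p_4 = 344; q_4 = 376; s_4 = 376; t_4 = 416; a_5 = 376; b_5 = 256; c_5 = 64; s_6 = 416; t_6 = 384; a_7 = 344; b_7 = 248; c_7 = 48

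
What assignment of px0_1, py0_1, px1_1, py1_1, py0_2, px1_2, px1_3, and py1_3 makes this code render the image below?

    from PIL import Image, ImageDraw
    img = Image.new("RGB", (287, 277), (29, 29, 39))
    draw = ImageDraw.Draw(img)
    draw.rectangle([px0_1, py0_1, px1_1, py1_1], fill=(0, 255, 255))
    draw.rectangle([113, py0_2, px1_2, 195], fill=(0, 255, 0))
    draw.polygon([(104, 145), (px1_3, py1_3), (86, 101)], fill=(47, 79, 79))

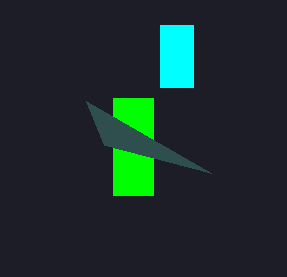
px0_1 = 160, py0_1 = 25, px1_1 = 193, py1_1 = 87, py0_2 = 98, px1_2 = 153, px1_3 = 211, py1_3 = 173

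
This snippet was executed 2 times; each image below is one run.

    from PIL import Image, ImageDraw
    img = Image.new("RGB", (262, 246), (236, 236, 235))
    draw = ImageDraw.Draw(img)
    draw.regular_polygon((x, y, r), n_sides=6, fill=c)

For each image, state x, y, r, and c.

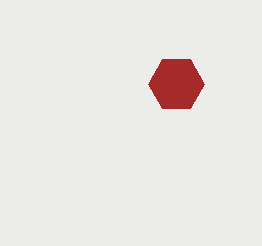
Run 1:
x = 176, y = 84, r = 28, c = 'brown'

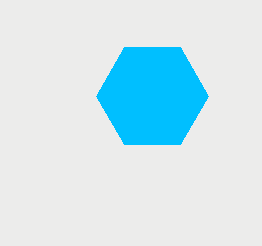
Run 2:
x = 152; y = 96; r = 56; c = 'deepskyblue'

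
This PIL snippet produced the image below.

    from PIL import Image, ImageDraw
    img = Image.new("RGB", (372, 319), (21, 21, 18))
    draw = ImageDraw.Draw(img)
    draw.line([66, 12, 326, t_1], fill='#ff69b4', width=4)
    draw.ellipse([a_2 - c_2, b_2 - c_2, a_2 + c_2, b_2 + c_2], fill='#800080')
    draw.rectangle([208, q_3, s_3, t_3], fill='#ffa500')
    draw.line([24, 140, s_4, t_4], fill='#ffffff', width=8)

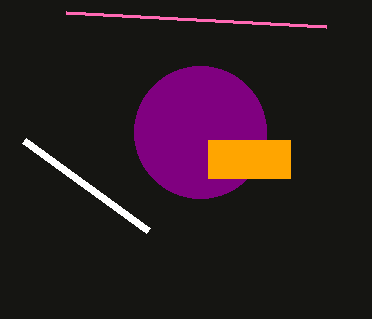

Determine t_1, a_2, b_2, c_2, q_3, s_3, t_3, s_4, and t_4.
t_1 = 26, a_2 = 200, b_2 = 132, c_2 = 66, q_3 = 140, s_3 = 290, t_3 = 178, s_4 = 148, t_4 = 230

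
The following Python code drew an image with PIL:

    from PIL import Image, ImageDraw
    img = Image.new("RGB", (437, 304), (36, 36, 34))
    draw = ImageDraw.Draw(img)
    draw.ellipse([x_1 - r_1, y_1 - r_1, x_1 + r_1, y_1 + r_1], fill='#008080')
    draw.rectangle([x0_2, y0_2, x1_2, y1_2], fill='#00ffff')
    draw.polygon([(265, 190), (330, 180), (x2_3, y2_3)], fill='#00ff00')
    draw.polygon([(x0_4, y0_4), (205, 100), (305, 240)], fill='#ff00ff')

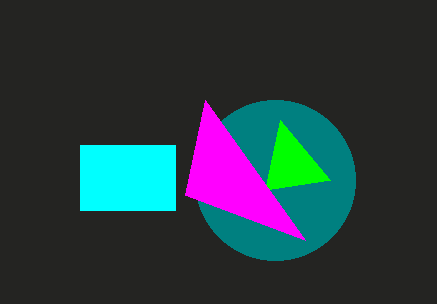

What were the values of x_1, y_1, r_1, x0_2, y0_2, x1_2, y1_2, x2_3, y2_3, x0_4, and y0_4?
x_1 = 275
y_1 = 180
r_1 = 80
x0_2 = 80
y0_2 = 145
x1_2 = 175
y1_2 = 210
x2_3 = 280
y2_3 = 120
x0_4 = 185
y0_4 = 195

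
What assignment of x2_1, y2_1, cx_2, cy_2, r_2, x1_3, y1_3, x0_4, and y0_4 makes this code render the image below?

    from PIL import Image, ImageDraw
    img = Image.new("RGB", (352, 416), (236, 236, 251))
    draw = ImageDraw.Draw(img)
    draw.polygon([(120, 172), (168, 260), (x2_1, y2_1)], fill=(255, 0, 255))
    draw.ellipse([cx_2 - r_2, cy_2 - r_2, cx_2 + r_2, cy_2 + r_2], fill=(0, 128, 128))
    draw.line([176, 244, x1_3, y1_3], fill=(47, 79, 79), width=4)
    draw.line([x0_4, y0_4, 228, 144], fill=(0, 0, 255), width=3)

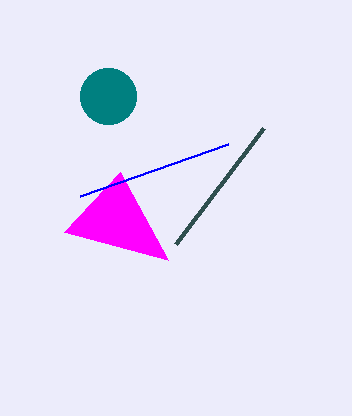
x2_1 = 64; y2_1 = 232; cx_2 = 108; cy_2 = 96; r_2 = 28; x1_3 = 264; y1_3 = 128; x0_4 = 80; y0_4 = 196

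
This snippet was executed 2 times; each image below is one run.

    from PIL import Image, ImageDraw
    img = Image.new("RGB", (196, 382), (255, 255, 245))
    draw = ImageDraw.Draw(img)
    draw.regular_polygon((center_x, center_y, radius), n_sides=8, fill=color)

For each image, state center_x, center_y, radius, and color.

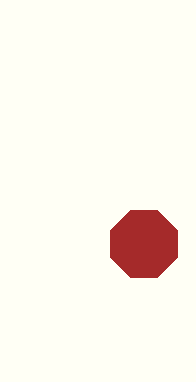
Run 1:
center_x = 144
center_y = 244
radius = 36
color = 'brown'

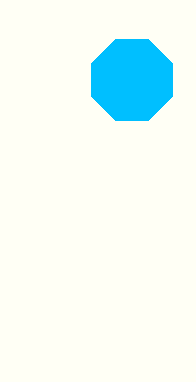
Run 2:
center_x = 132; center_y = 80; radius = 44; color = 'deepskyblue'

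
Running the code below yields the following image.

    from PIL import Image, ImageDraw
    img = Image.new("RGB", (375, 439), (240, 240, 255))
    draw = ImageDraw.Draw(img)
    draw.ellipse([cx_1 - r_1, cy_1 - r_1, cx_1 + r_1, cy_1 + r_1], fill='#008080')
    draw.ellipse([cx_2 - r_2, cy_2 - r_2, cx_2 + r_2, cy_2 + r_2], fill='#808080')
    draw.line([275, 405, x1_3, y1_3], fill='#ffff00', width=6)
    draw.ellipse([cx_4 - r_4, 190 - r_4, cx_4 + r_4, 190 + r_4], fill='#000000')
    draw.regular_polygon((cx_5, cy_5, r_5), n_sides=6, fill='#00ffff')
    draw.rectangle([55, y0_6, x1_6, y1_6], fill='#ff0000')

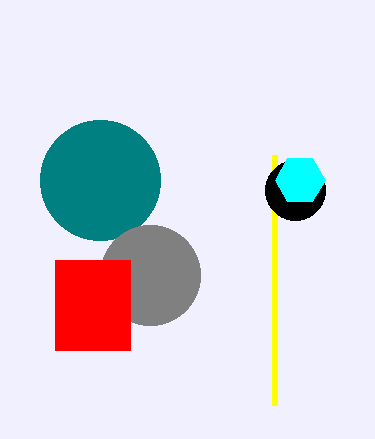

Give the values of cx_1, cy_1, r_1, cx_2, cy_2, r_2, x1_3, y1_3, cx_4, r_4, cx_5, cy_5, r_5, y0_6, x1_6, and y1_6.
cx_1 = 100, cy_1 = 180, r_1 = 60, cx_2 = 150, cy_2 = 275, r_2 = 50, x1_3 = 275, y1_3 = 155, cx_4 = 295, r_4 = 30, cx_5 = 300, cy_5 = 180, r_5 = 25, y0_6 = 260, x1_6 = 130, y1_6 = 350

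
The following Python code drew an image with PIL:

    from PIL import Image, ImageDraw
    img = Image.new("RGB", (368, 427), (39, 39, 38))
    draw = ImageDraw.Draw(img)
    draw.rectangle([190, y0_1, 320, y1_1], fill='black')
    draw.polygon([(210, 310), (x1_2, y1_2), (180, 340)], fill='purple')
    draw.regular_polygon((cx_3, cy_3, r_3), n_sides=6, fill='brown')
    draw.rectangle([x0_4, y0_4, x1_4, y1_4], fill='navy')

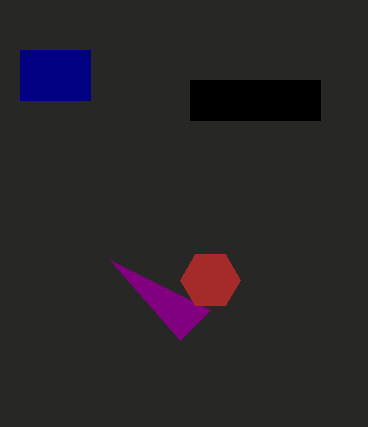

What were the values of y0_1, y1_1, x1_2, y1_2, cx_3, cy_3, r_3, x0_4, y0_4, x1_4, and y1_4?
y0_1 = 80, y1_1 = 120, x1_2 = 110, y1_2 = 260, cx_3 = 210, cy_3 = 280, r_3 = 30, x0_4 = 20, y0_4 = 50, x1_4 = 90, y1_4 = 100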